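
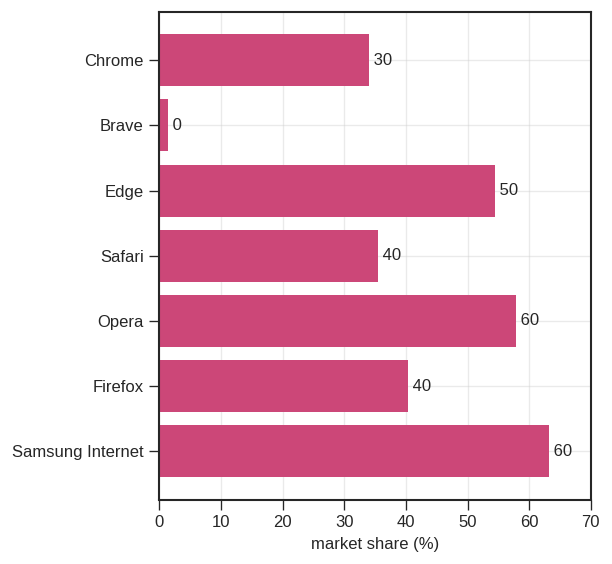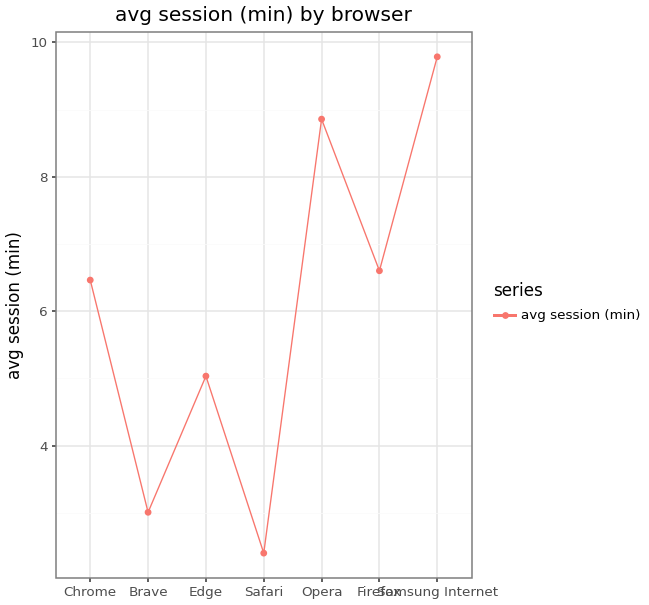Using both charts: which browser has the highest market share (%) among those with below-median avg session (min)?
Edge

Chart 2 median avg session (min) ≈ 6; below-median browsers: Brave, Edge, Safari. Among those, Edge has the highest market share (%) (≈ 50).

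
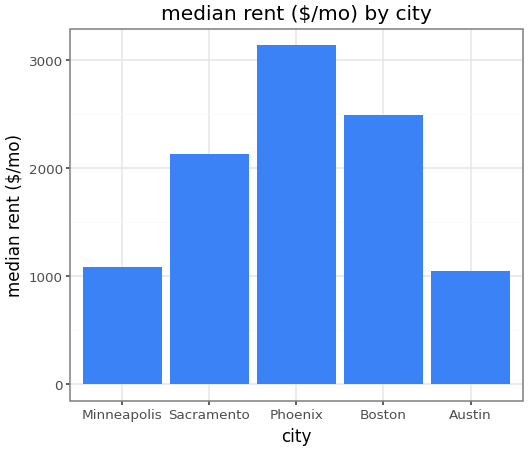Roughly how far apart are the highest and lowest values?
Max Phoenix ≈ 3000, min Austin ≈ 1000; range ≈ 2000.

≈ 2000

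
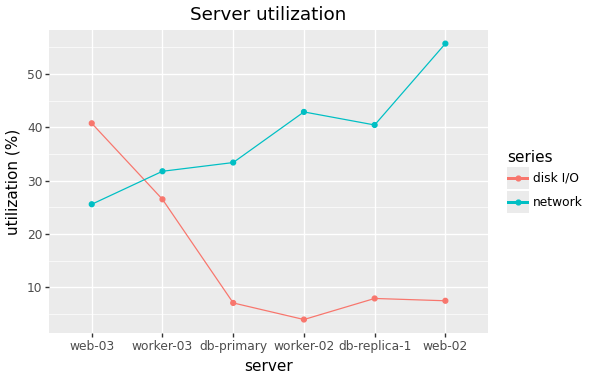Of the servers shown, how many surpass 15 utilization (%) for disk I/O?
Above 15: web-03, worker-03.

2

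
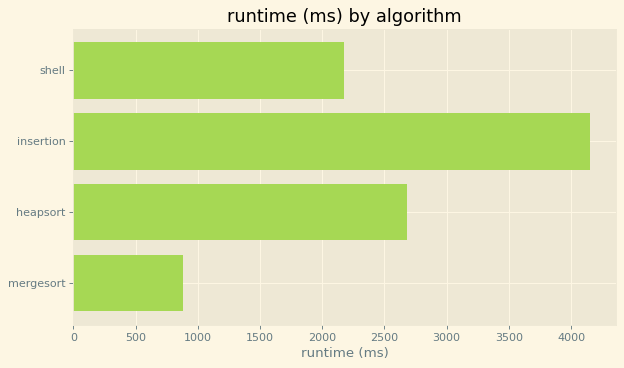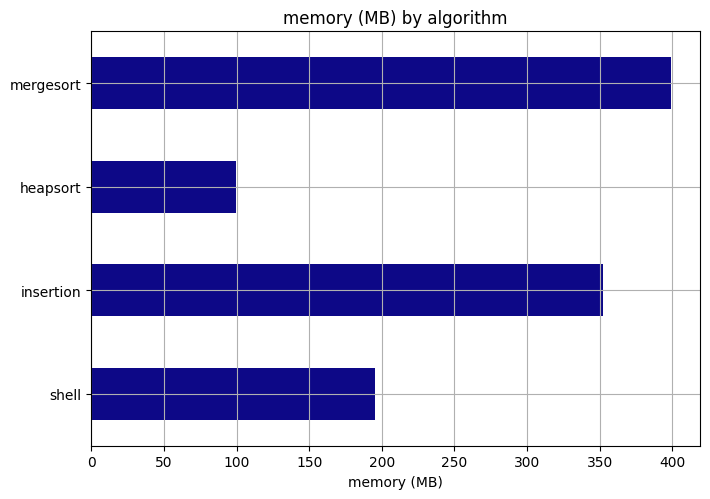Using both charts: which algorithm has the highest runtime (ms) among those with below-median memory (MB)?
heapsort

Chart 2 median memory (MB) ≈ 250; below-median algorithms: shell, heapsort. Among those, heapsort has the highest runtime (ms) (≈ 2500).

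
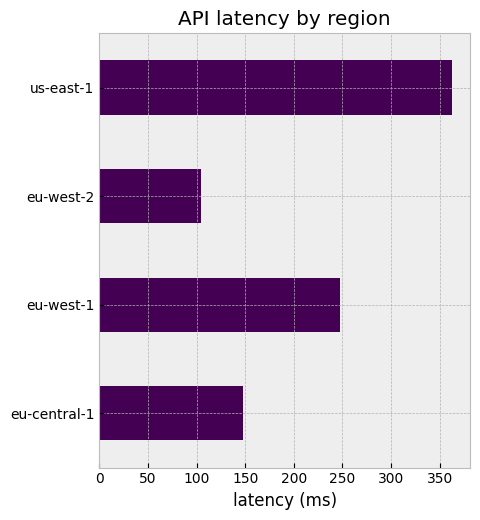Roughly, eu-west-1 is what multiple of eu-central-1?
eu-west-1 ≈ 250, eu-central-1 ≈ 150; 250/150 ≈ 1.67.

≈ 1.67×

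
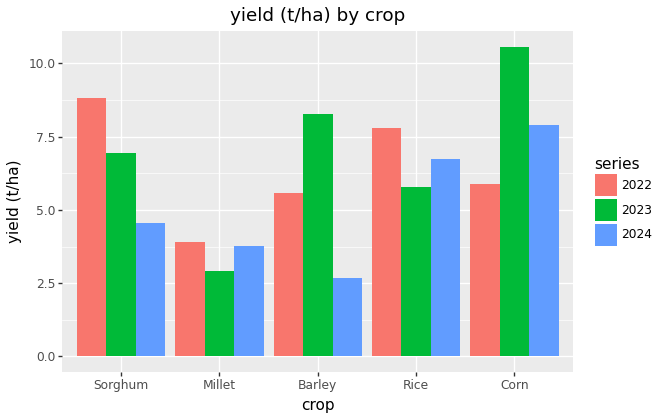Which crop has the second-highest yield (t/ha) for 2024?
Rice

Top 3 for 2024: Corn ≈ 8, Rice ≈ 7, Sorghum ≈ 5.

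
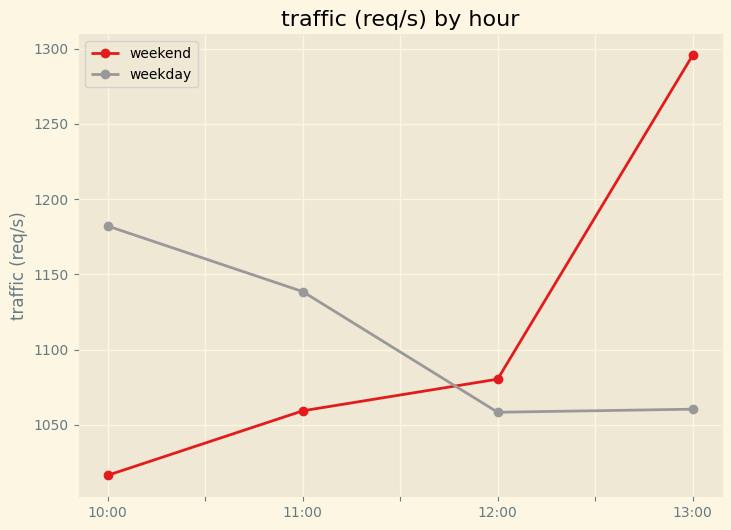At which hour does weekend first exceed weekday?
12:00

11:00: weekend ≈ 1050 vs weekday ≈ 1150 (not yet); 12:00: weekend ≈ 1075 vs weekday ≈ 1050 (first crossover).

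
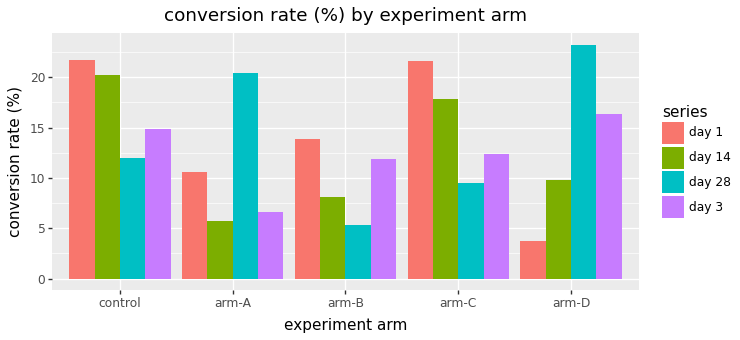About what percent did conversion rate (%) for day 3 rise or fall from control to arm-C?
≈ -14.3%

control ≈ 14, arm-C ≈ 12; (12 − 14) / 14 ≈ -14.3%.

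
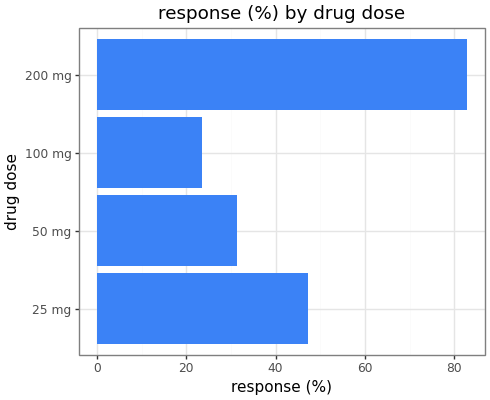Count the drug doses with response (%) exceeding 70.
1

Above 70: 200 mg.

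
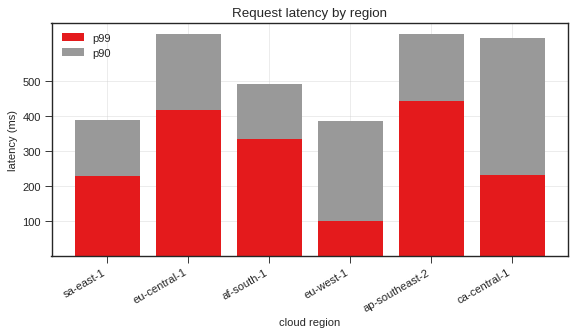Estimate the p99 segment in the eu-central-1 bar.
≈ 400

p99 top ≈ 400, bottom ≈ 0; segment ≈ 400.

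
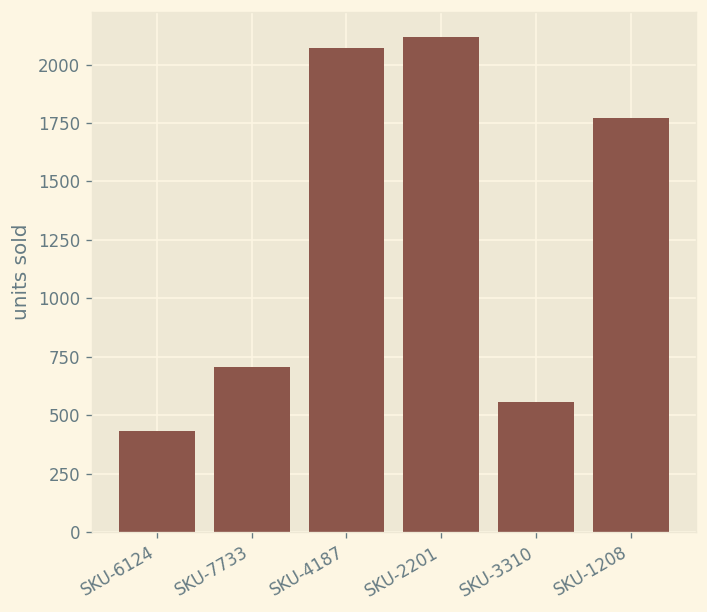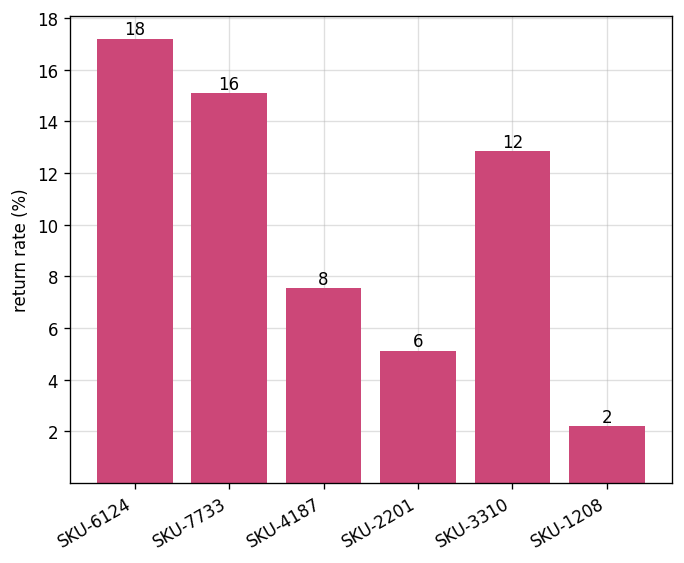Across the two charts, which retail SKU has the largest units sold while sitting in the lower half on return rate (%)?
SKU-2201

Chart 2 median return rate (%) ≈ 10; below-median retail SKUs: SKU-4187, SKU-2201, SKU-1208. Among those, SKU-2201 has the highest units sold (≈ 2200).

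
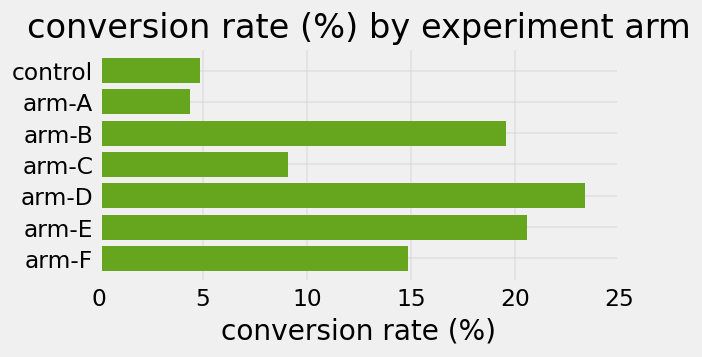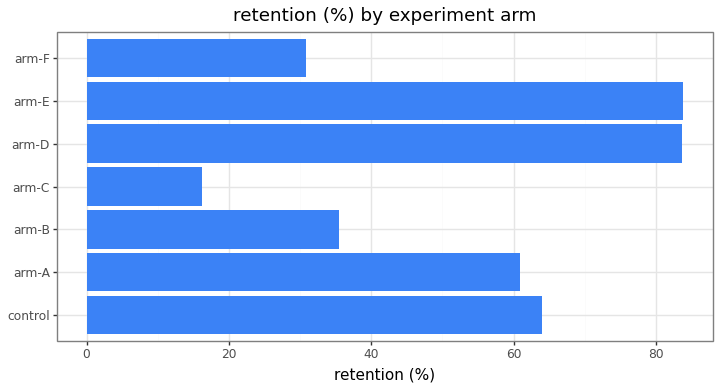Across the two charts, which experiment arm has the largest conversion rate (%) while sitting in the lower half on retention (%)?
arm-B

Chart 2 median retention (%) ≈ 60; below-median experiment arms: arm-B, arm-C, arm-F. Among those, arm-B has the highest conversion rate (%) (≈ 20).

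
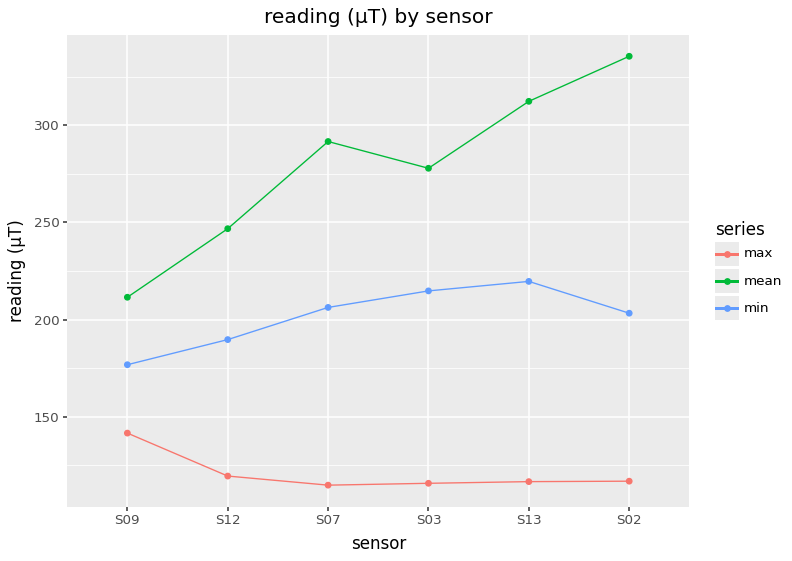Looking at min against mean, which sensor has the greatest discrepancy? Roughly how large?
S02: min ≈ 200, mean ≈ 340 → gap ≈ 140. Next-largest (S13) is only ≈ 100.

S02, ≈ 140 µT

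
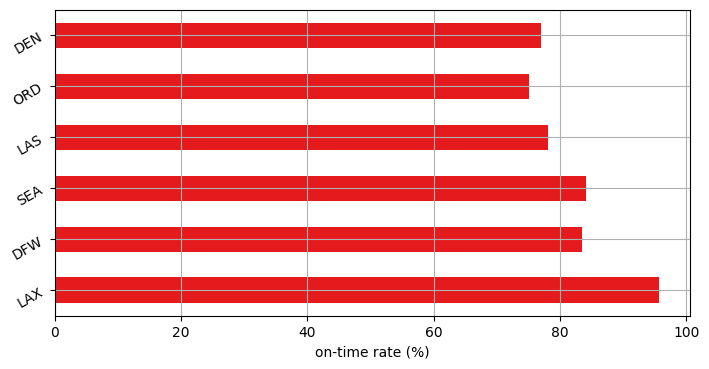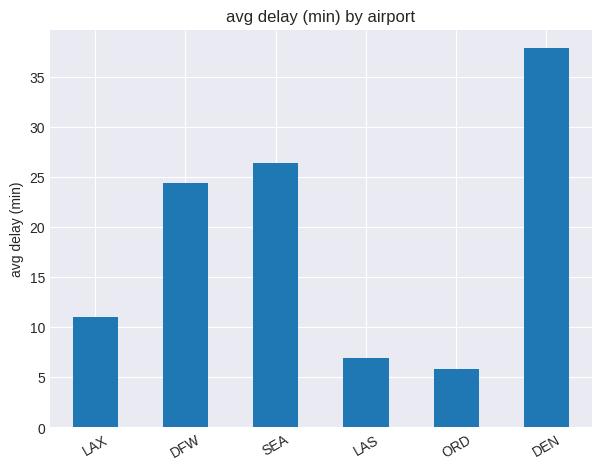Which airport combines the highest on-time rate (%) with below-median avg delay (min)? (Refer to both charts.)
LAX

Chart 2 median avg delay (min) ≈ 20; below-median airports: LAX, LAS, ORD. Among those, LAX has the highest on-time rate (%) (≈ 100).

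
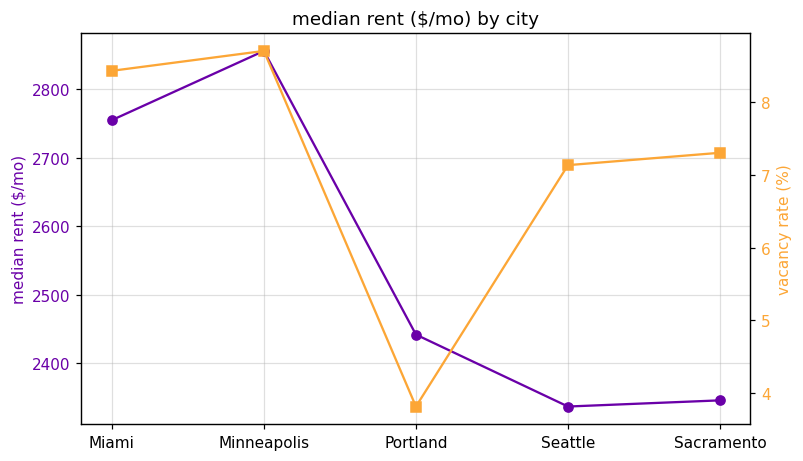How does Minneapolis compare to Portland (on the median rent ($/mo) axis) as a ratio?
≈ 1.16×

Minneapolis ≈ 2850, Portland ≈ 2450; 2850/2450 ≈ 1.16.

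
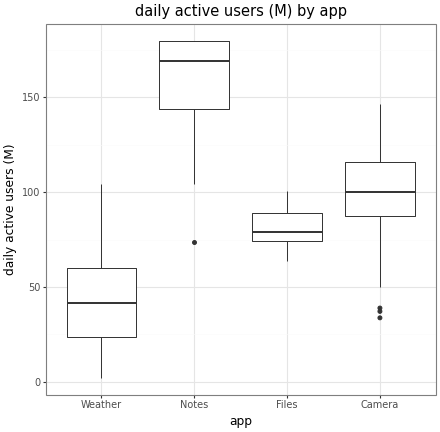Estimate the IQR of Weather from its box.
Q3 ≈ 60, Q1 ≈ 20; IQR ≈ 40.

≈ 40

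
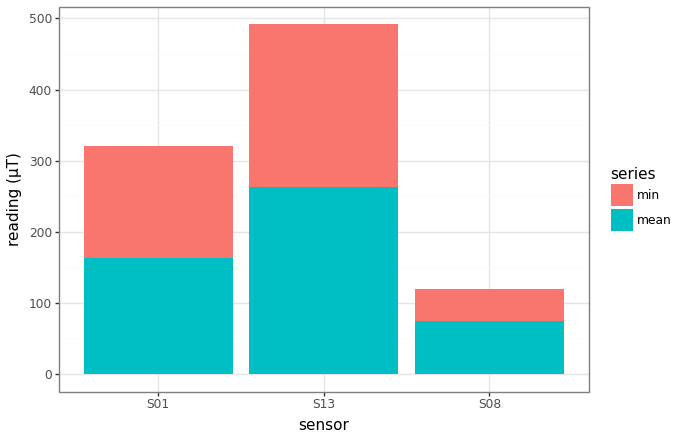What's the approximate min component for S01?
≈ 150

min top ≈ 300, bottom ≈ 150; segment ≈ 150.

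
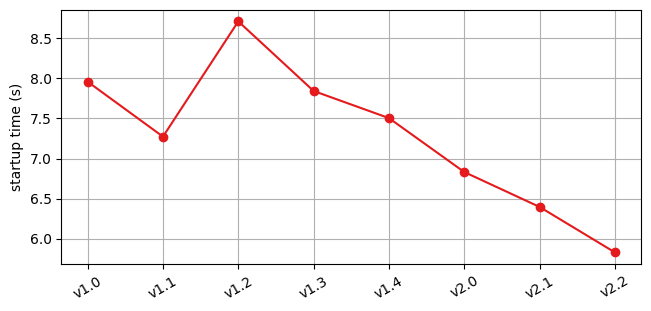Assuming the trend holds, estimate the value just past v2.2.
≈ 5.5

Last three: 7.0, 6.5, 6.0 → slope ≈ -0.5/step → next ≈ 5.5.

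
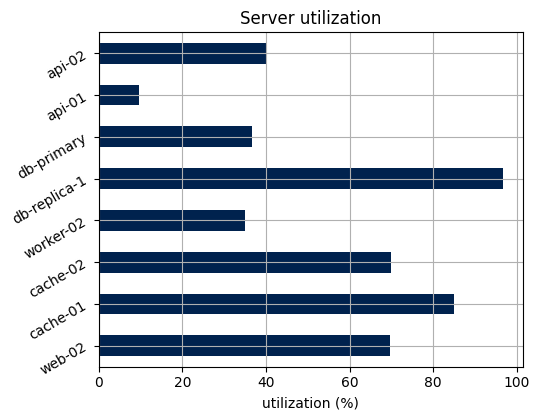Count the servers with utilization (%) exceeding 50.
4

Above 50: web-02, cache-01, cache-02, db-replica-1.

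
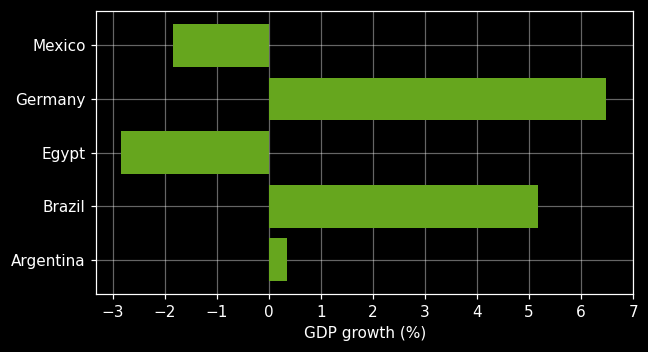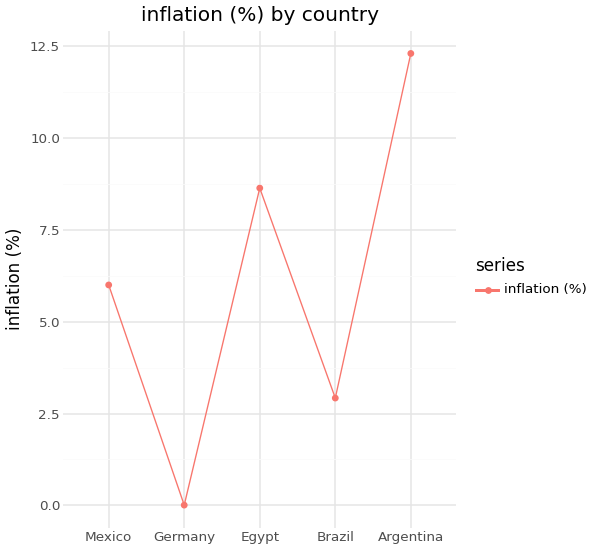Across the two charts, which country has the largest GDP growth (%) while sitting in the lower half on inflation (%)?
Germany

Chart 2 median inflation (%) ≈ 6; below-median countries: Germany, Brazil. Among those, Germany has the highest GDP growth (%) (≈ 6).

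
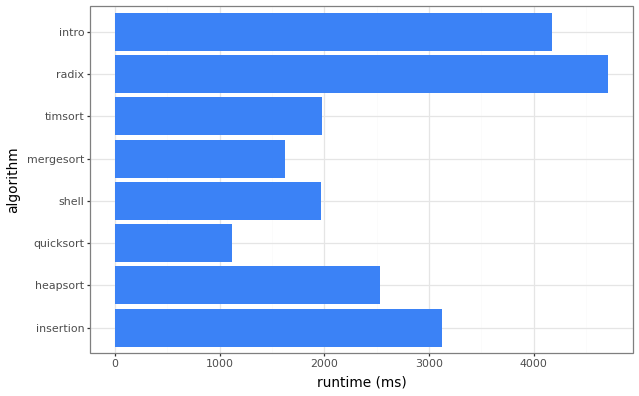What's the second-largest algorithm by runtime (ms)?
intro

Top 3: radix ≈ 4500, intro ≈ 4000, insertion ≈ 3000.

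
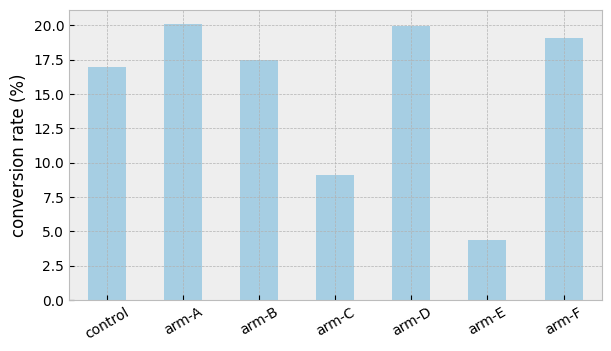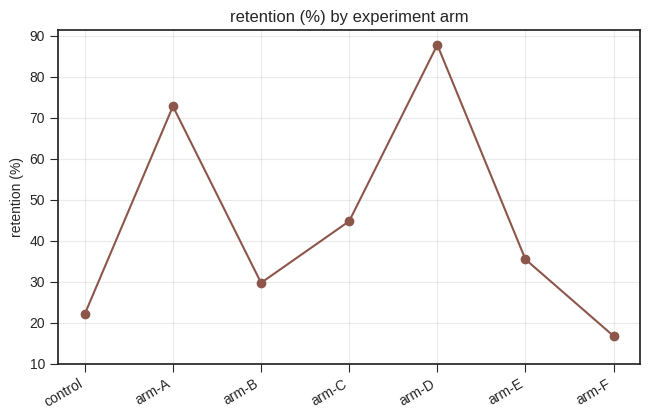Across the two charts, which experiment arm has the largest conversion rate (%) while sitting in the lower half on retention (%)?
arm-F

Chart 2 median retention (%) ≈ 40; below-median experiment arms: control, arm-B, arm-F. Among those, arm-F has the highest conversion rate (%) (≈ 20).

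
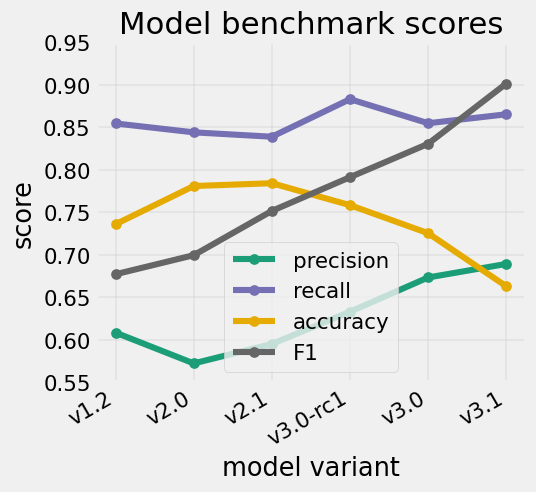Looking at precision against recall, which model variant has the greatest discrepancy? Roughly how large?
v2.0, ≈ 0.30

v2.0: precision ≈ 0.55, recall ≈ 0.85 → gap ≈ 0.30. Next-largest (v3.0-rc1) is only ≈ 0.25.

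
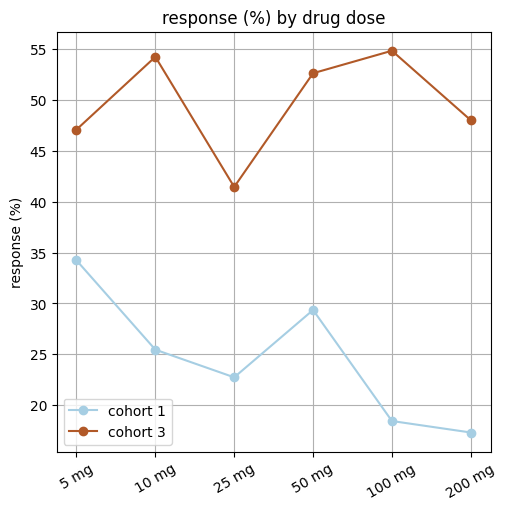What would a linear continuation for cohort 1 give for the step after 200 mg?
≈ 7.5

Last three: 30, 20, 15 → slope ≈ -7.5/step → next ≈ 7.5.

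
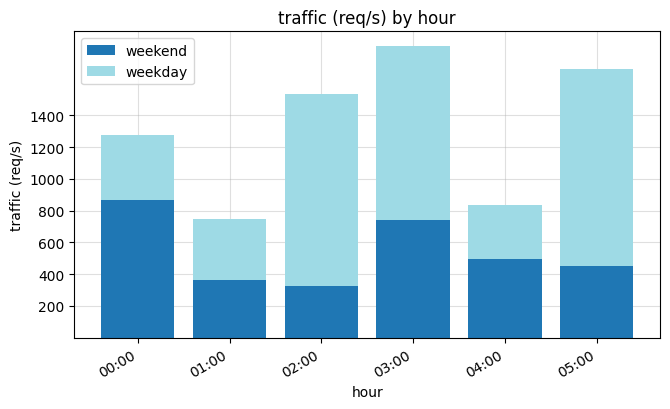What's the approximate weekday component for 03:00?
weekday top ≈ 1800, bottom ≈ 800; segment ≈ 1000.

≈ 1000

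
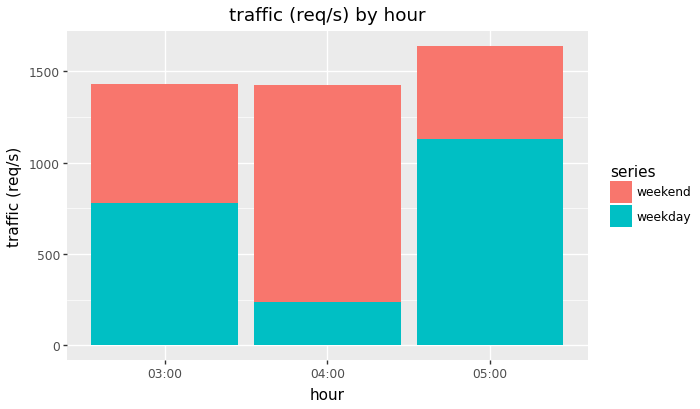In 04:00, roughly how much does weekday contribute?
≈ 200

weekday top ≈ 200, bottom ≈ 0; segment ≈ 200.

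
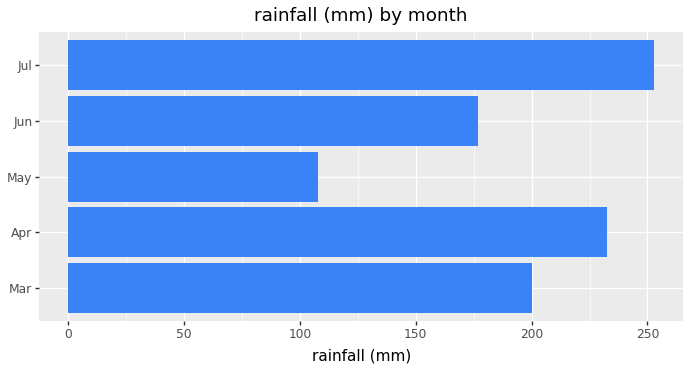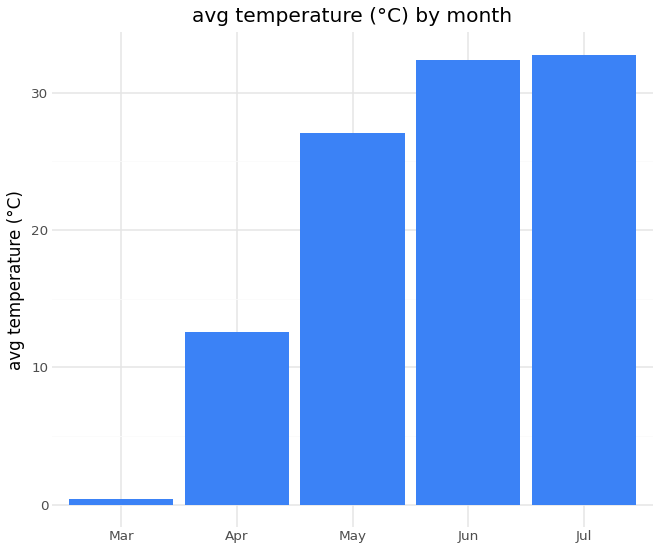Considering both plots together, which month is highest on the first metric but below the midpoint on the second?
Apr

Chart 2 median avg temperature (°C) ≈ 25; below-median months: Mar, Apr. Among those, Apr has the highest rainfall (mm) (≈ 225).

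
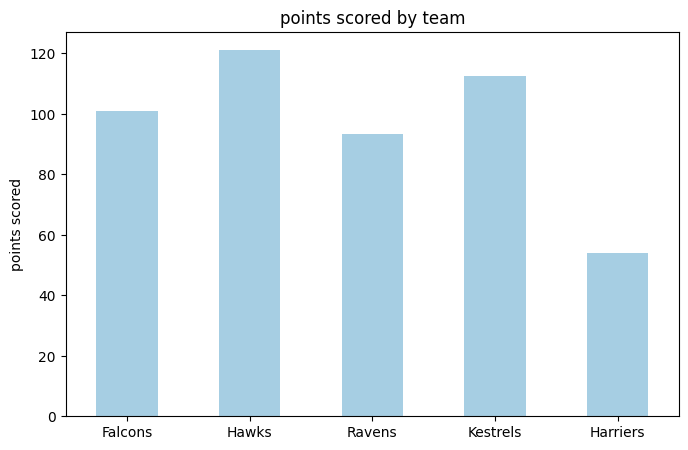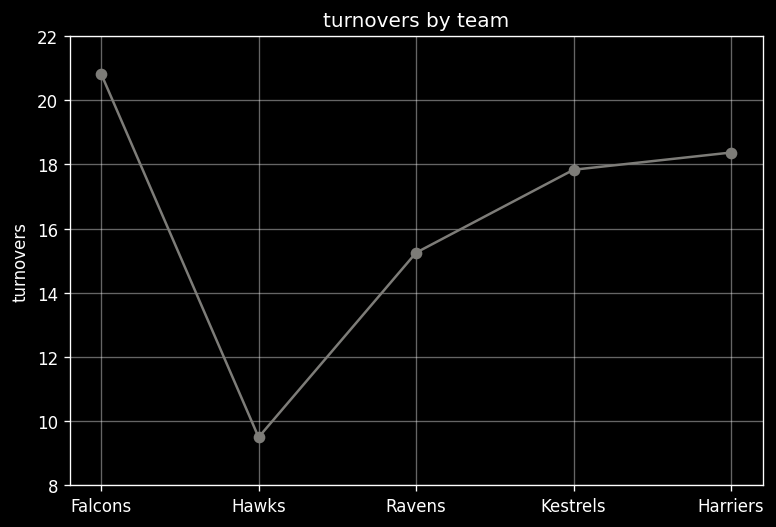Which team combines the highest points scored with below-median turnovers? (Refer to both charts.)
Chart 2 median turnovers ≈ 18; below-median teams: Hawks, Ravens. Among those, Hawks has the highest points scored (≈ 120).

Hawks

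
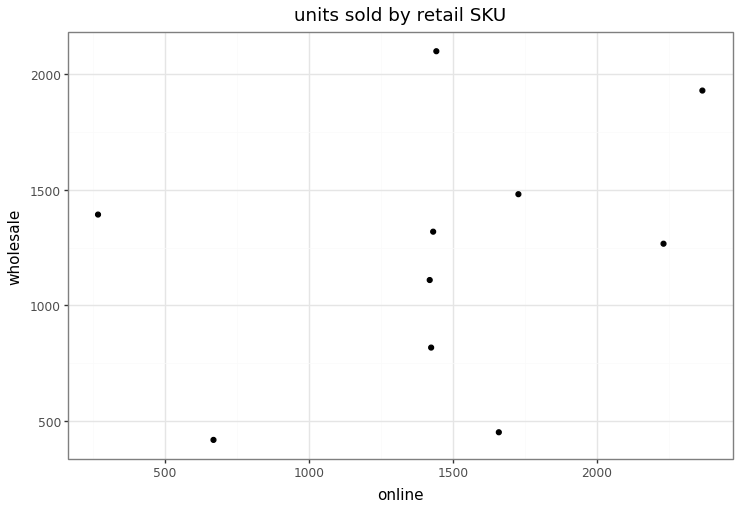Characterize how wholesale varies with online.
Points are positively correlated; weak (|r| ≈ 0.3).

positive, weak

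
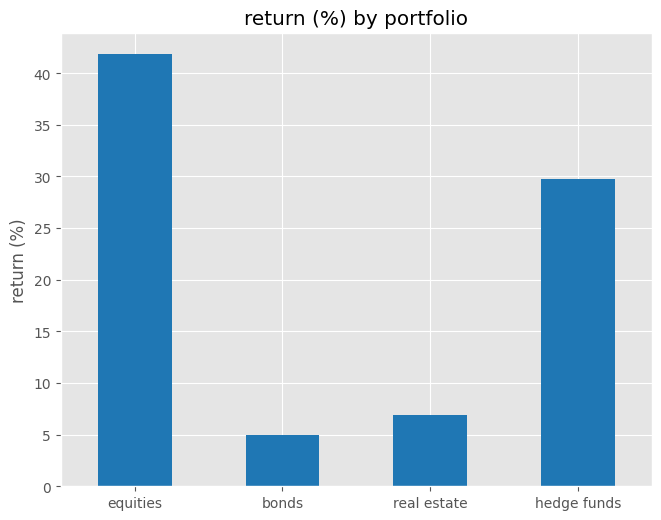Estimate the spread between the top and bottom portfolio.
Max equities ≈ 40, min bonds ≈ 5; range ≈ 35.

≈ 35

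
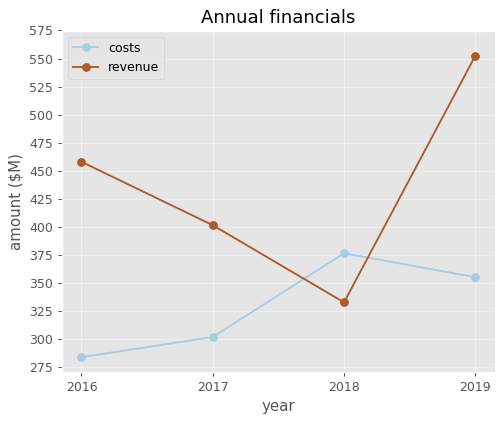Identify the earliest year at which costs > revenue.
2018

2017: costs ≈ 300 vs revenue ≈ 400 (not yet); 2018: costs ≈ 375 vs revenue ≈ 325 (first crossover).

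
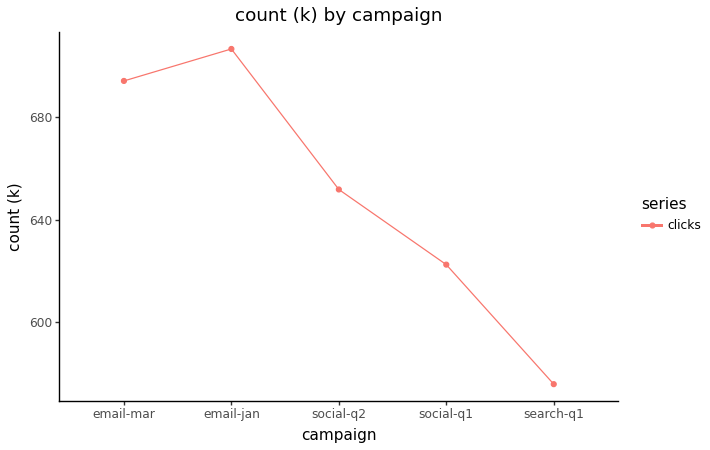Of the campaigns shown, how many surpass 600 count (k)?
Above 600: email-mar, email-jan, social-q2, social-q1.

4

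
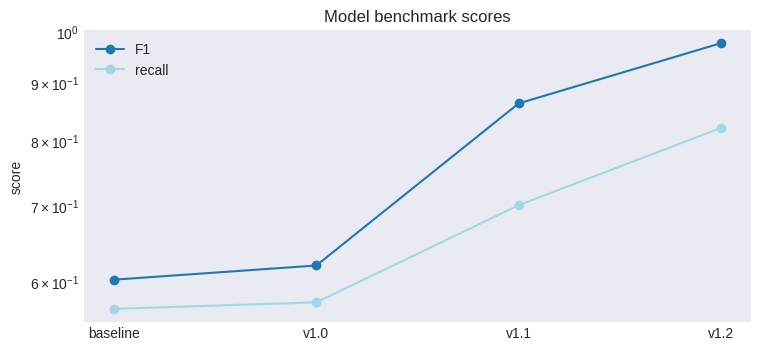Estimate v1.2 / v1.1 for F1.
v1.2 ≈ 1.00, v1.1 ≈ 0.85; 1.00/0.85 ≈ 1.18.

≈ 1.18×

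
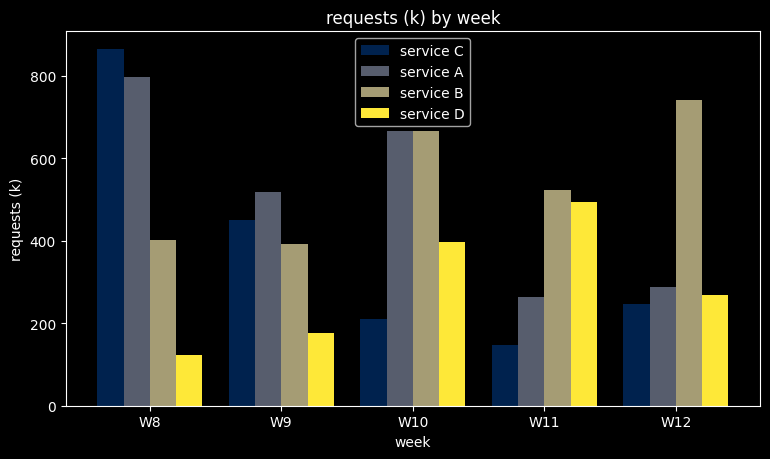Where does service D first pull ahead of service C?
W9: service D ≈ 200 vs service C ≈ 500 (not yet); W10: service D ≈ 400 vs service C ≈ 200 (first crossover).

W10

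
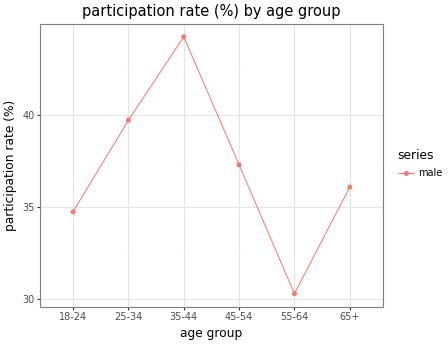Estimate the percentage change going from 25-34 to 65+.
25-34 ≈ 40, 65+ ≈ 36; (36 − 40) / 40 ≈ -10%.

≈ -10%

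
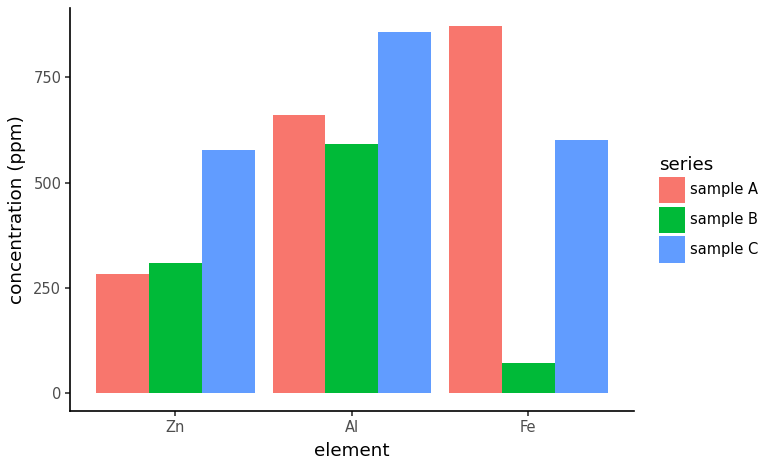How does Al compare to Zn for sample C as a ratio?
≈ 1.5×

Al ≈ 900, Zn ≈ 600; 900/600 ≈ 1.5.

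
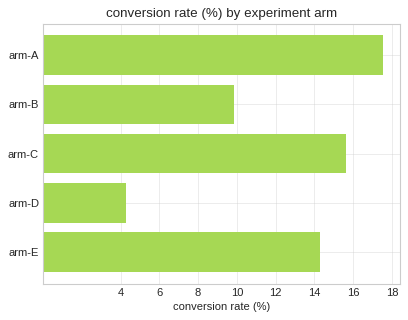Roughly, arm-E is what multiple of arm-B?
≈ 1.4×

arm-E ≈ 14, arm-B ≈ 10; 14/10 ≈ 1.4.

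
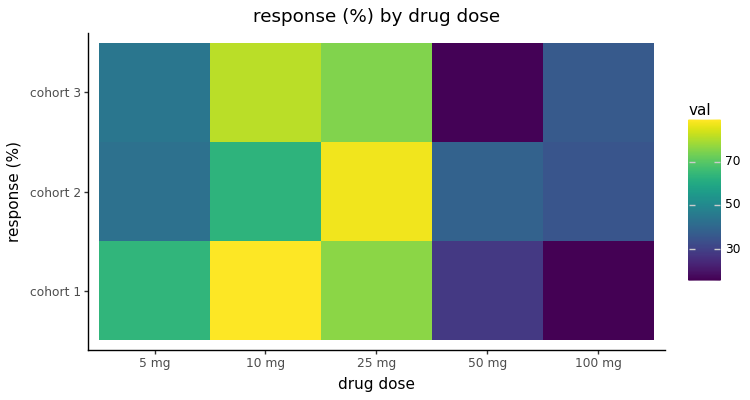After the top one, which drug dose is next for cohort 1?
25 mg

Top 3 for cohort 1: 10 mg ≈ 90, 25 mg ≈ 80, 5 mg ≈ 60.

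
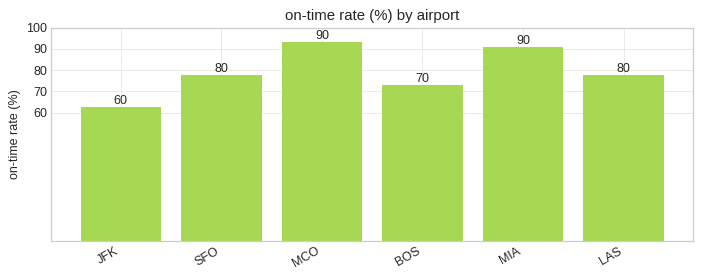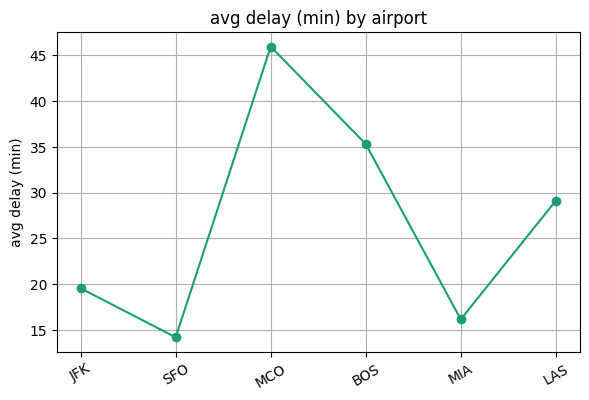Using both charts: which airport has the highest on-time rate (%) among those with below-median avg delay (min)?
MIA

Chart 2 median avg delay (min) ≈ 25; below-median airports: JFK, SFO, MIA. Among those, MIA has the highest on-time rate (%) (≈ 90).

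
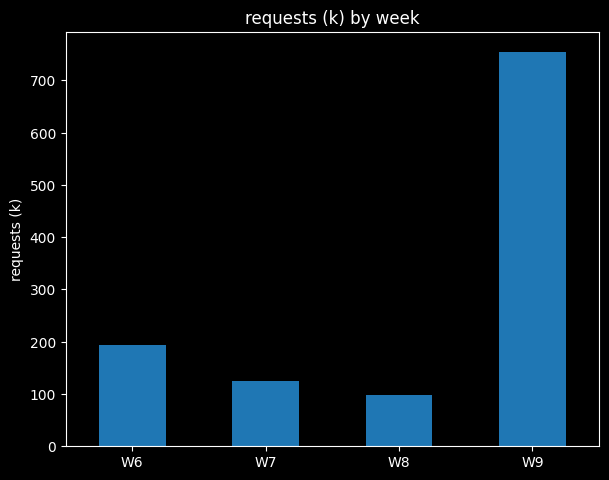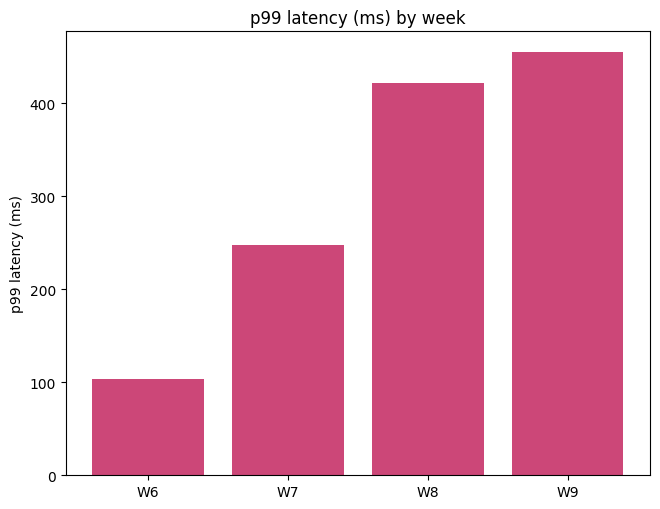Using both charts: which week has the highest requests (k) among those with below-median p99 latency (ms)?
Chart 2 median p99 latency (ms) ≈ 350; below-median weeks: W6, W7. Among those, W6 has the highest requests (k) (≈ 200).

W6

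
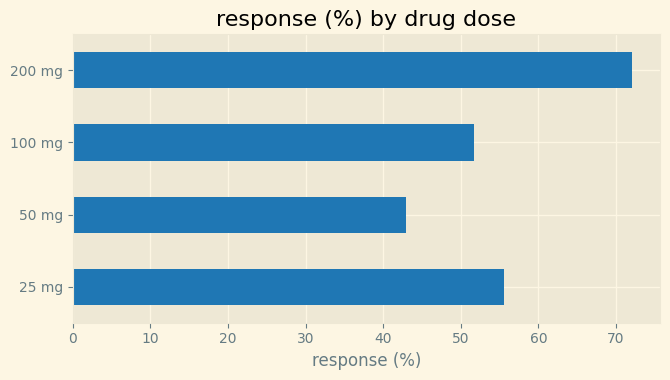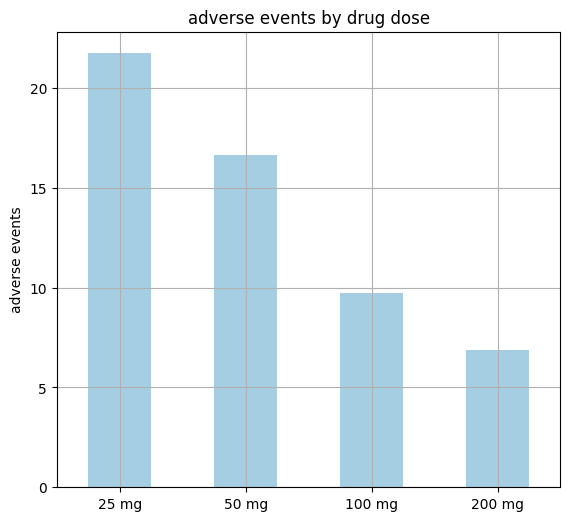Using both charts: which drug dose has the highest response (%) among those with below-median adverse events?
200 mg

Chart 2 median adverse events ≈ 14; below-median drug doses: 100 mg, 200 mg. Among those, 200 mg has the highest response (%) (≈ 70).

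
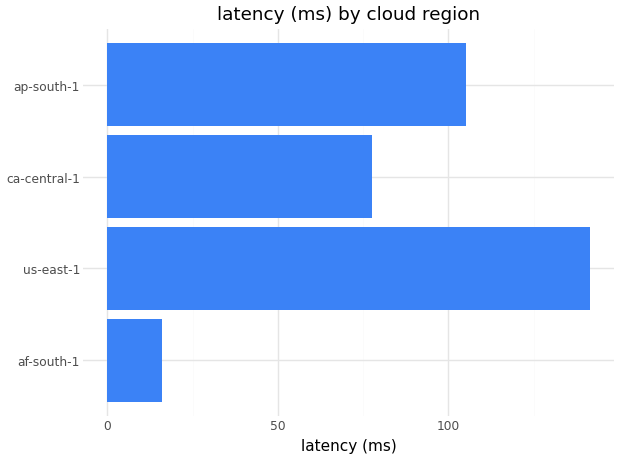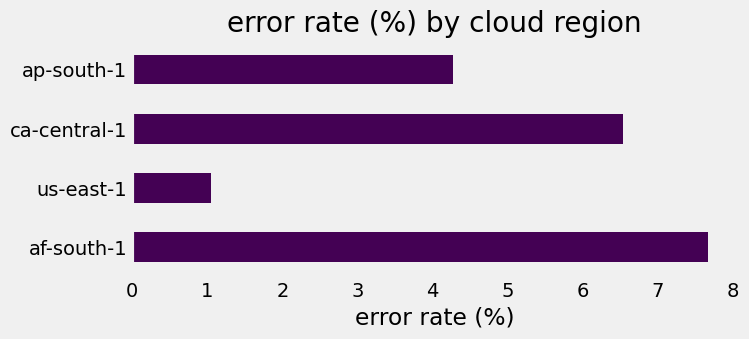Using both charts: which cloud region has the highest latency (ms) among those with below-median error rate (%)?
Chart 2 median error rate (%) ≈ 5; below-median cloud regions: us-east-1, ap-south-1. Among those, us-east-1 has the highest latency (ms) (≈ 140).

us-east-1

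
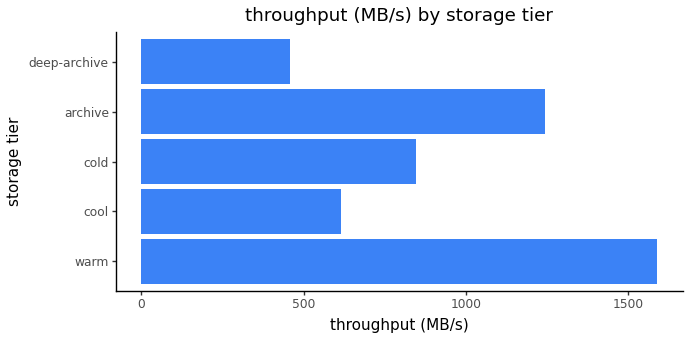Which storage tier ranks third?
cold

Top 4: warm ≈ 1600, archive ≈ 1200, cold ≈ 800, cool ≈ 600.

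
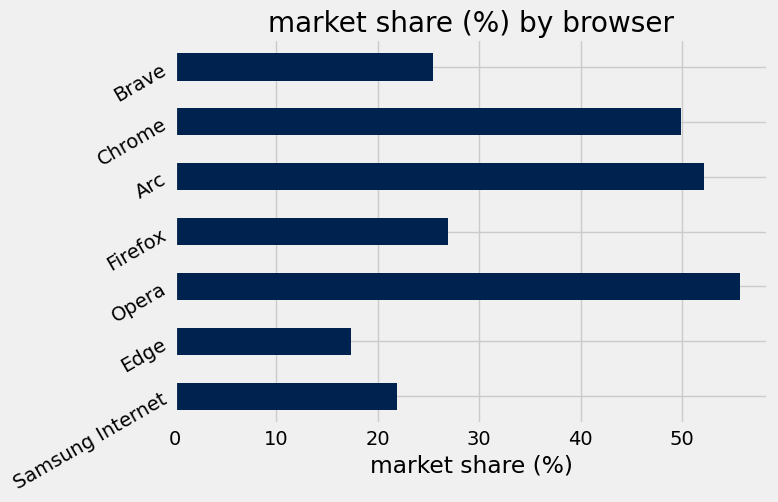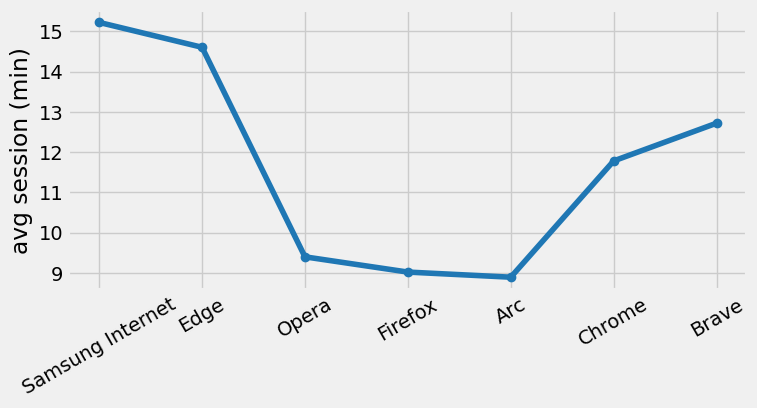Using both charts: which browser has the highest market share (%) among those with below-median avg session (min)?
Opera

Chart 2 median avg session (min) ≈ 12; below-median browsers: Opera, Firefox, Arc. Among those, Opera has the highest market share (%) (≈ 60).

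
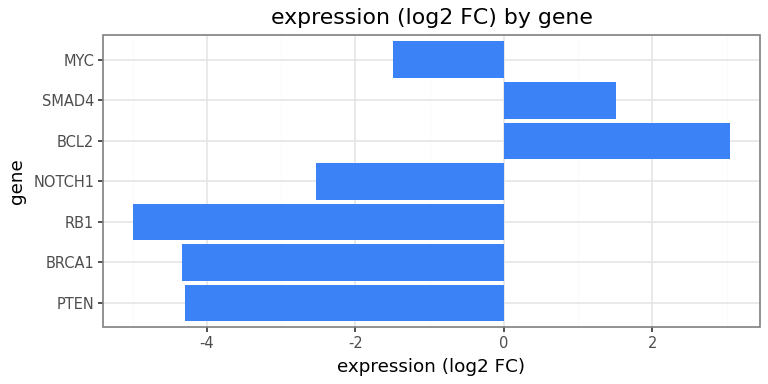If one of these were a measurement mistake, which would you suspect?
BCL2

BCL2 ≈ 3; the rest sit between ≈ -5 and ≈ 2.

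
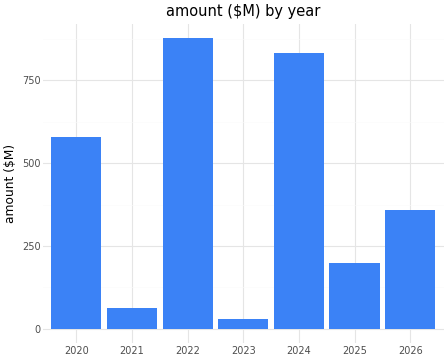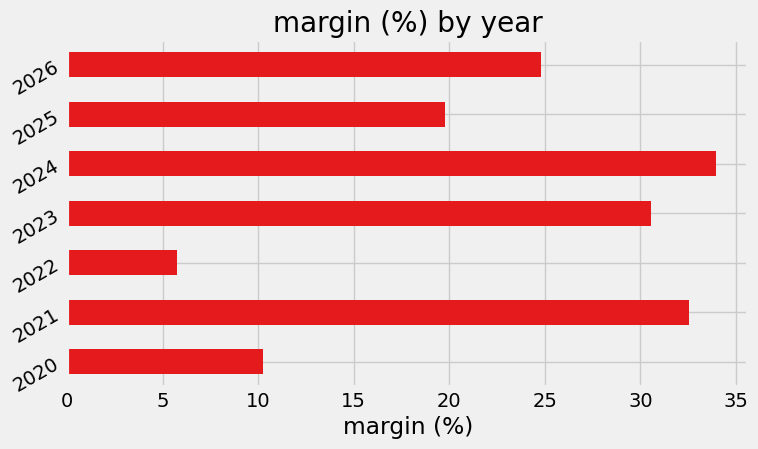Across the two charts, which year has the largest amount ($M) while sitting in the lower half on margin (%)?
2022

Chart 2 median margin (%) ≈ 25; below-median years: 2020, 2022, 2025. Among those, 2022 has the highest amount ($M) (≈ 900).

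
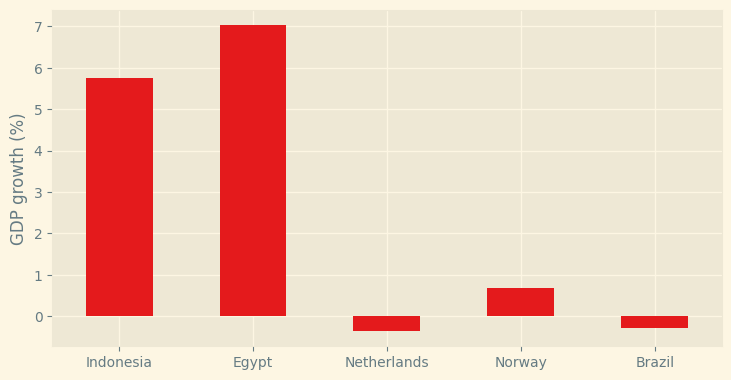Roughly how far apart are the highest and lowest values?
Max Egypt ≈ 7, min Netherlands ≈ 0; range ≈ 7.

≈ 7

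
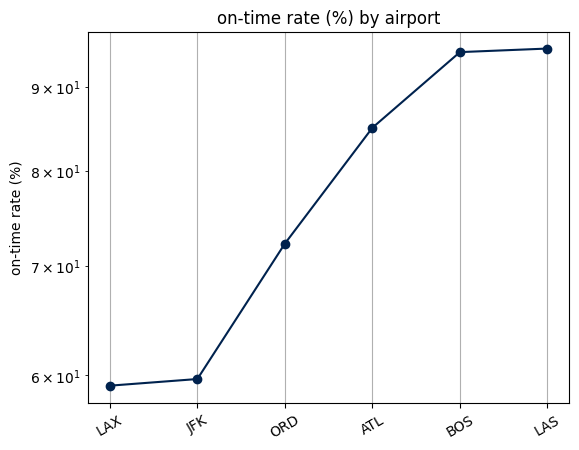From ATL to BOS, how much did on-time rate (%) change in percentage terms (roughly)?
ATL ≈ 85, BOS ≈ 95; (95 − 85) / 85 ≈ +11.8%.

≈ +11.8%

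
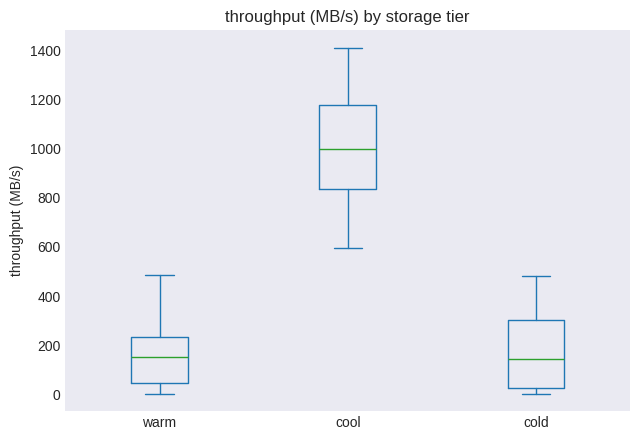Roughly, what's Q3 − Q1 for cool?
Q3 ≈ 1200, Q1 ≈ 800; IQR ≈ 400.

≈ 400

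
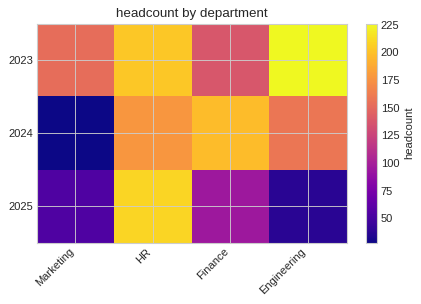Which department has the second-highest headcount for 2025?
Top 3 for 2025: HR ≈ 200, Finance ≈ 100, Marketing ≈ 60.

Finance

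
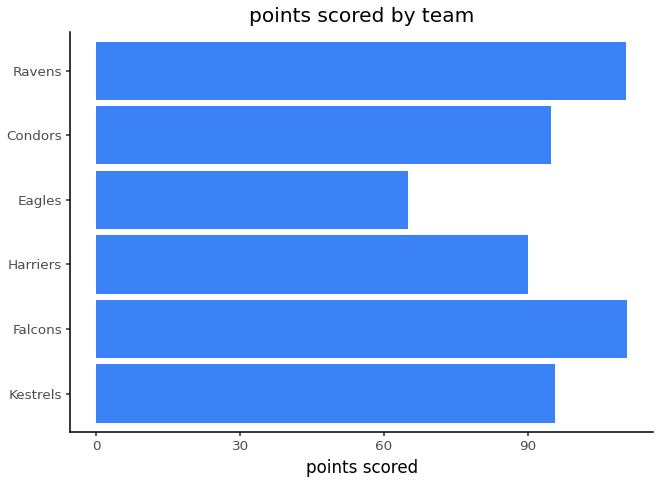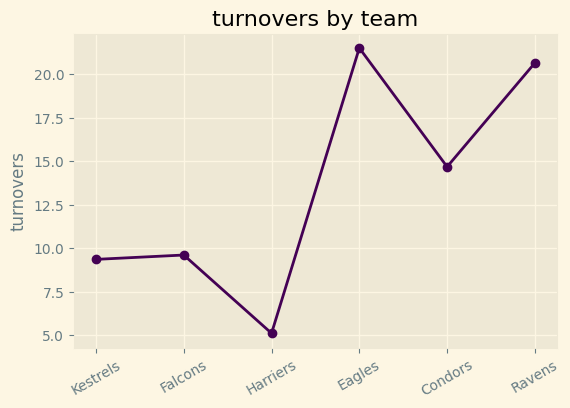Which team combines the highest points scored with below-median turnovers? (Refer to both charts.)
Chart 2 median turnovers ≈ 12; below-median teams: Kestrels, Falcons, Harriers. Among those, Falcons has the highest points scored (≈ 120).

Falcons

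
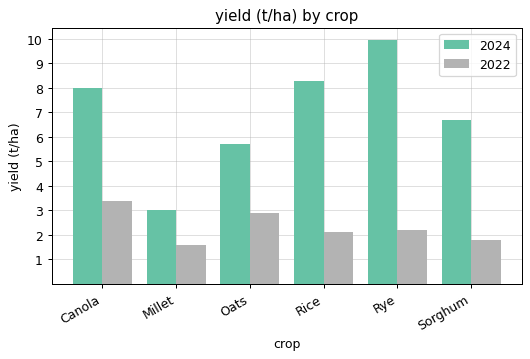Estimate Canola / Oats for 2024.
≈ 1.33×

Canola ≈ 8, Oats ≈ 6; 8/6 ≈ 1.33.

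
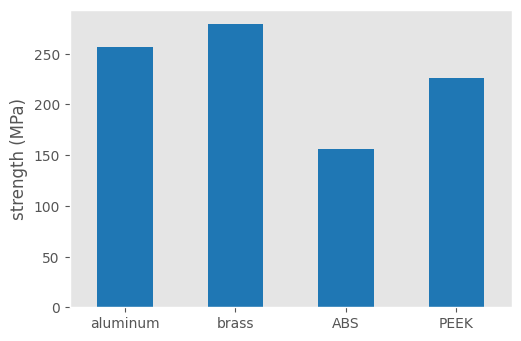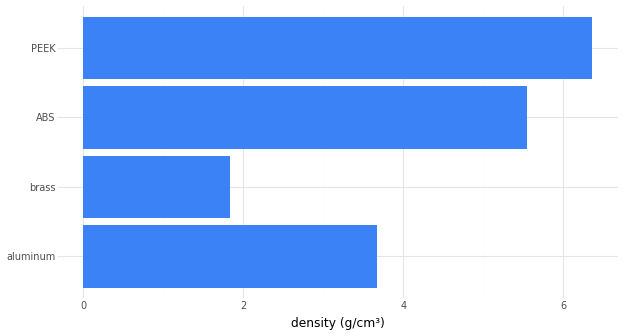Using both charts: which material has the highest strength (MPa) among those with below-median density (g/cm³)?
Chart 2 median density (g/cm³) ≈ 5; below-median materials: aluminum, brass. Among those, brass has the highest strength (MPa) (≈ 300).

brass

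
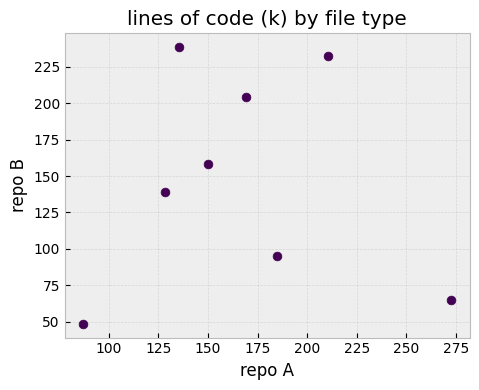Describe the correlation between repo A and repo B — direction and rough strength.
Points are roughly uncorrelated; weak (|r| ≈ 0.0).

no clear correlation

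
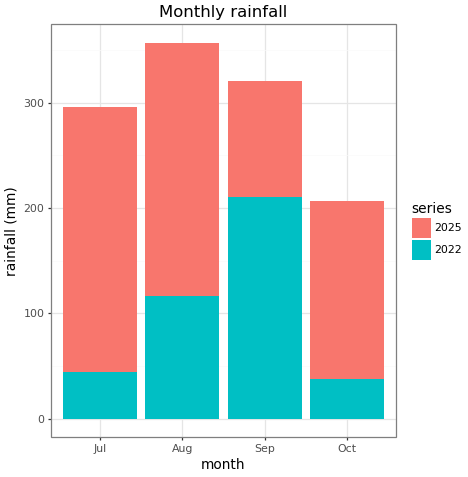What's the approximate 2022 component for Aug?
≈ 100

2022 top ≈ 100, bottom ≈ 0; segment ≈ 100.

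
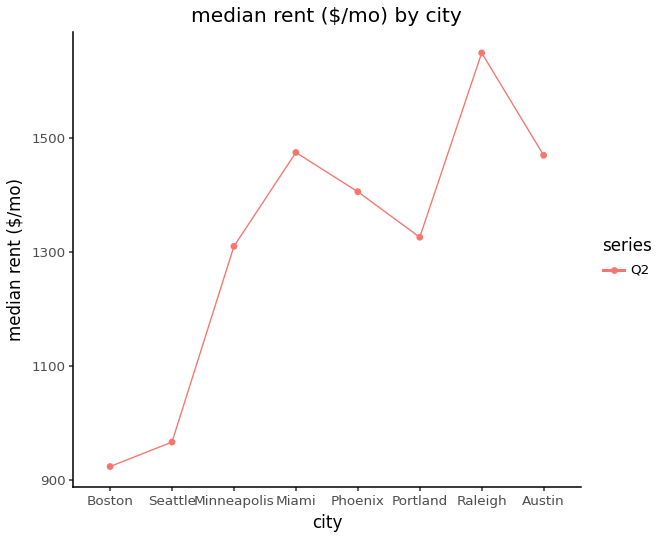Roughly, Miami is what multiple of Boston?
≈ 1.67×

Miami ≈ 1500, Boston ≈ 900; 1500/900 ≈ 1.67.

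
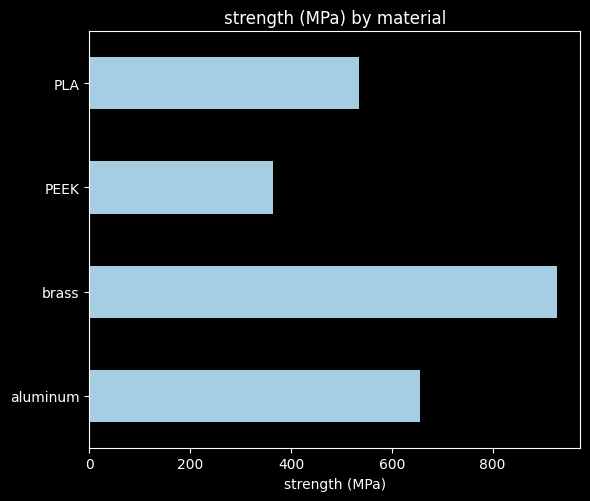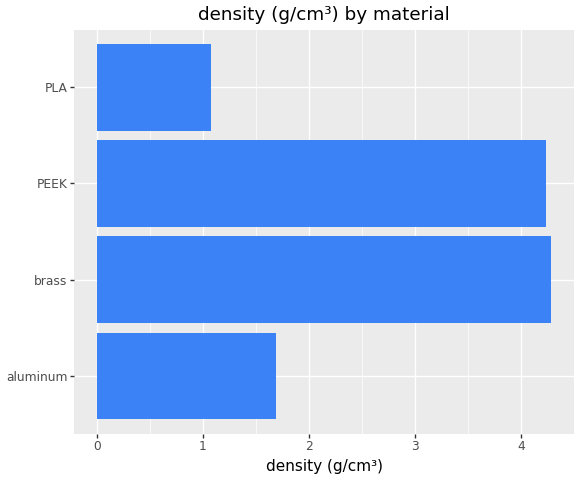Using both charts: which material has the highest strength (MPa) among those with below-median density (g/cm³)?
Chart 2 median density (g/cm³) ≈ 3; below-median materials: aluminum, PLA. Among those, aluminum has the highest strength (MPa) (≈ 700).

aluminum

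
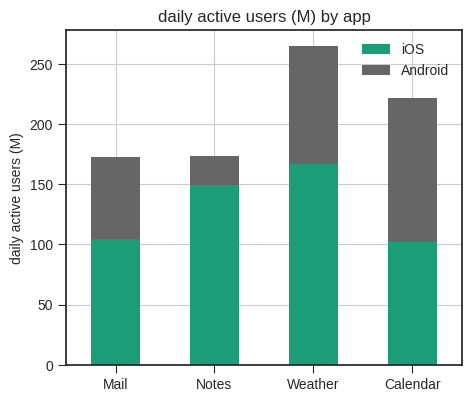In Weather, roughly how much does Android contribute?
Android top ≈ 275, bottom ≈ 175; segment ≈ 100.

≈ 100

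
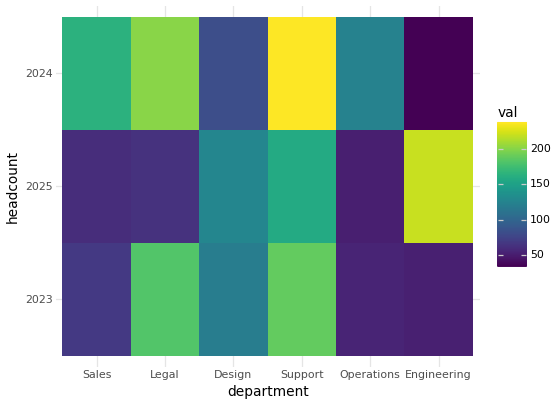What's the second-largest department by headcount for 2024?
Legal

Top 3 for 2024: Support ≈ 240, Legal ≈ 200, Sales ≈ 160.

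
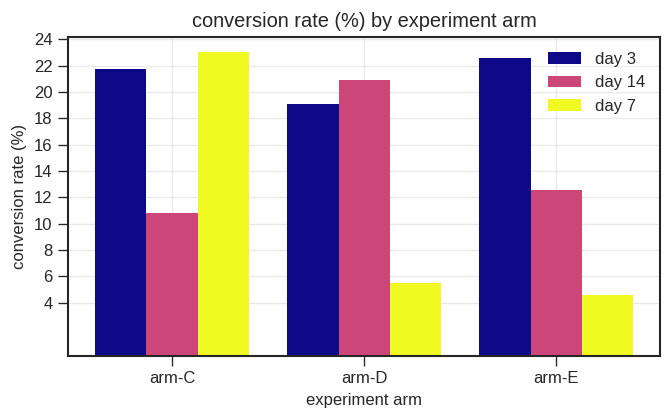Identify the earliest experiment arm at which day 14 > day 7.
arm-D

arm-C: day 14 ≈ 10 vs day 7 ≈ 24 (not yet); arm-D: day 14 ≈ 20 vs day 7 ≈ 6 (first crossover).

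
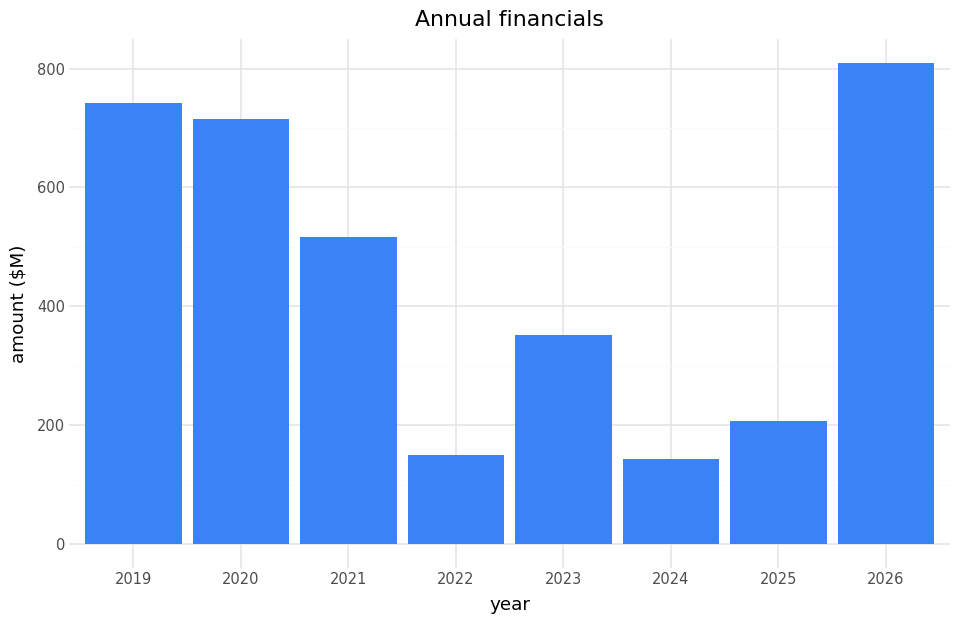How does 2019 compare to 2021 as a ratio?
≈ 1.4×

2019 ≈ 700, 2021 ≈ 500; 700/500 ≈ 1.4.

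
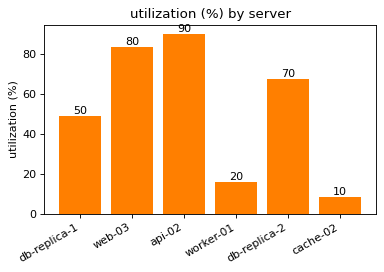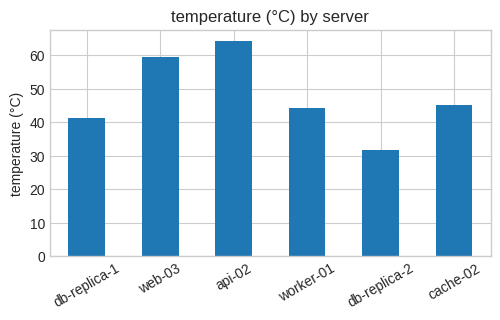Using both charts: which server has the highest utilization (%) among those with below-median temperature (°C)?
db-replica-2

Chart 2 median temperature (°C) ≈ 40; below-median servers: db-replica-1, worker-01, db-replica-2. Among those, db-replica-2 has the highest utilization (%) (≈ 70).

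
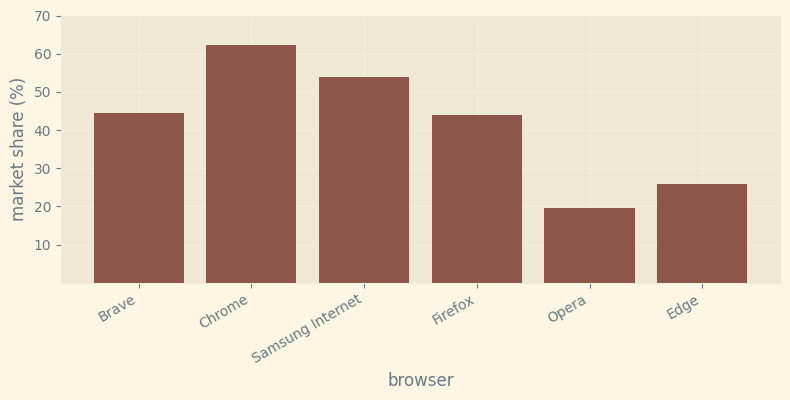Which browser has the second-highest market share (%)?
Samsung Internet

Top 3: Chrome ≈ 60, Samsung Internet ≈ 50, Brave ≈ 40.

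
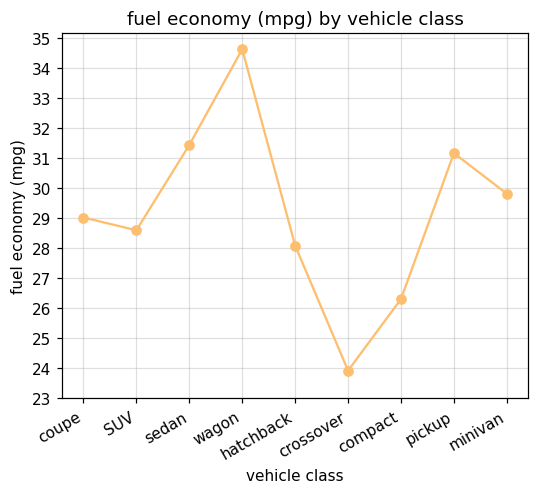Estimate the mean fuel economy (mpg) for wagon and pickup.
(35 + 31) / 2 ≈ 33.

≈ 33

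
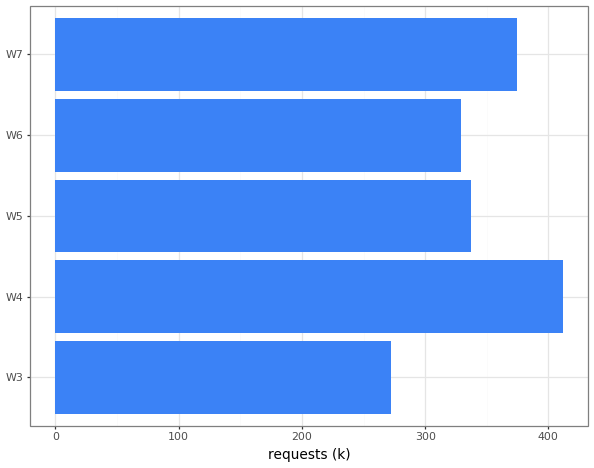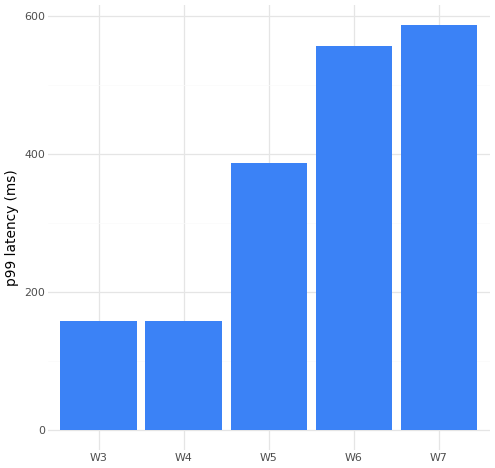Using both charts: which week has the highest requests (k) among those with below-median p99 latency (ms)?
W4

Chart 2 median p99 latency (ms) ≈ 400; below-median weeks: W3, W4. Among those, W4 has the highest requests (k) (≈ 400).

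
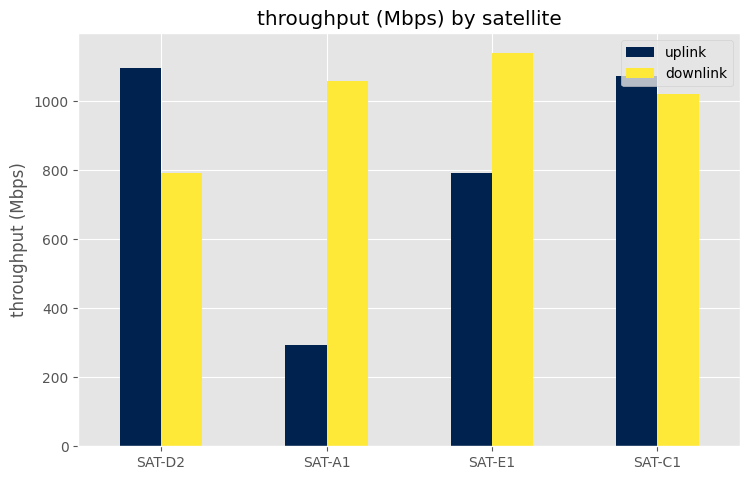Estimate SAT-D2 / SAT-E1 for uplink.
≈ 1.38×

SAT-D2 ≈ 1100, SAT-E1 ≈ 800; 1100/800 ≈ 1.38.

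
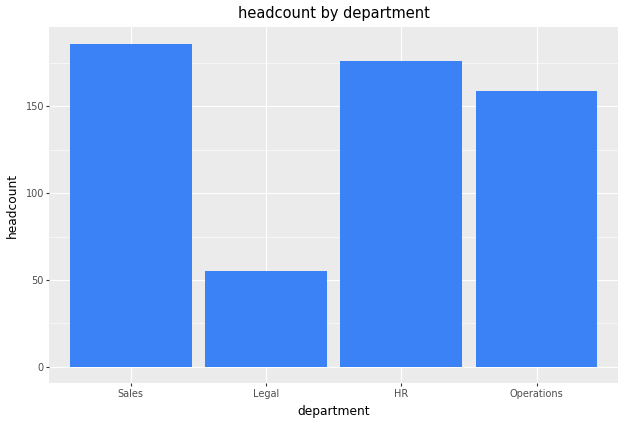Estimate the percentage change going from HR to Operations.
≈ -11.1%

HR ≈ 180, Operations ≈ 160; (160 − 180) / 180 ≈ -11.1%.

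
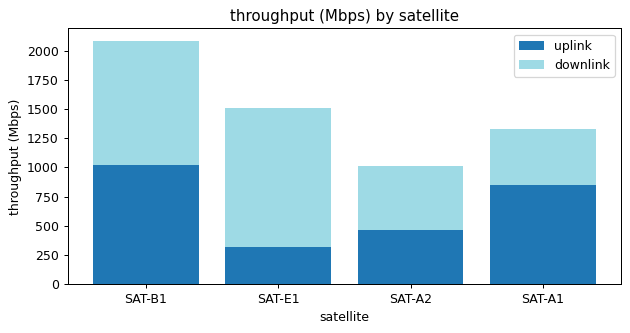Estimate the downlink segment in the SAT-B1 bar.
downlink top ≈ 2000, bottom ≈ 1000; segment ≈ 1000.

≈ 1000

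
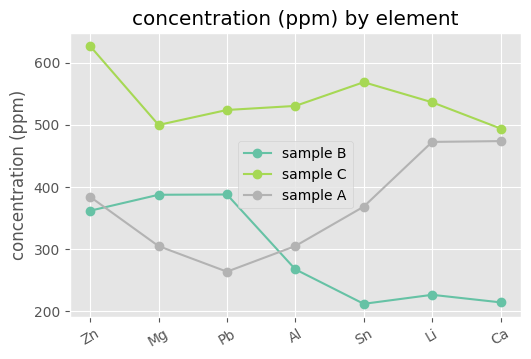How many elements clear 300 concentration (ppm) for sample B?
Above 300: Zn, Mg, Pb.

3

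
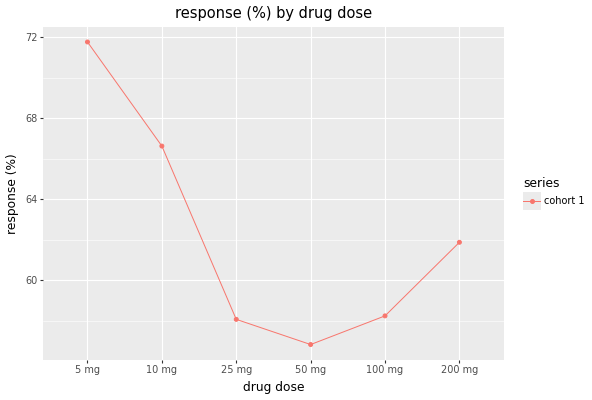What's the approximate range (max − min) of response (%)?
Max 5 mg ≈ 72, min 50 mg ≈ 56; range ≈ 16.

≈ 16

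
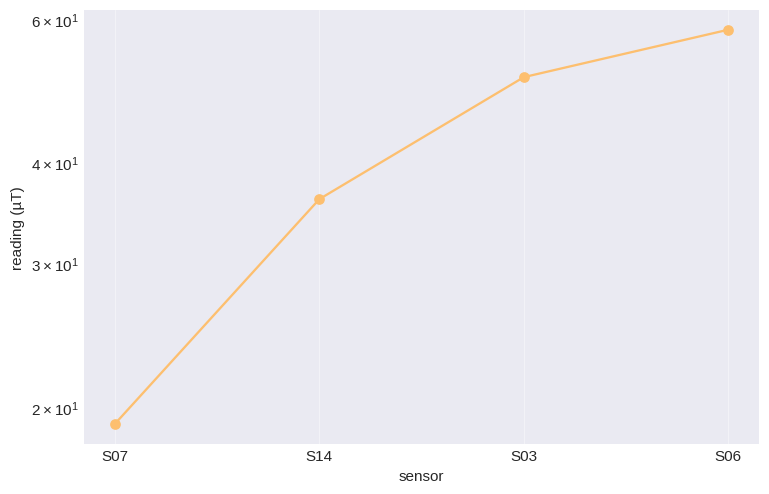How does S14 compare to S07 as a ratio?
≈ 1.75×

S14 ≈ 35, S07 ≈ 20; 35/20 ≈ 1.75.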